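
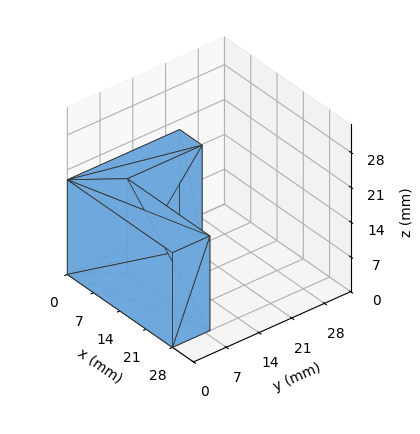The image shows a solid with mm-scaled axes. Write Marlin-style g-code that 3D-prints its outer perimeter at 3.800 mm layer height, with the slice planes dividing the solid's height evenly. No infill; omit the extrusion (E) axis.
Reading the render: the shape is an L-shaped prism: outer 28 × 24 mm, arm thicknesses ≈ 8 mm (horizontal) and 6 mm (vertical), extruded 19 mm in z (dimensions read to the nearest mm from the axis ticks). For the g-code, the solid's height is divided into equal slices at the stated Δz and each level perimeter traced with G1 moves after a G0 lift.

; perimeter-only toolpath
G21 ; units = mm
G90 ; absolute positioning
G28 ; home
; layer 1
G0 Z3.800
G0 X0.000 Y0.000
G1 X28.000 Y0.000
G1 X28.000 Y8.000
G1 X6.000 Y8.000
G1 X6.000 Y24.000
G1 X0.000 Y24.000
G1 X0.000 Y0.000
; layer 2
G0 Z7.600
G0 X0.000 Y0.000
G1 X28.000 Y0.000
G1 X28.000 Y8.000
G1 X6.000 Y8.000
G1 X6.000 Y24.000
G1 X0.000 Y24.000
G1 X0.000 Y0.000
; layer 3
G0 Z11.400
G0 X0.000 Y0.000
G1 X28.000 Y0.000
G1 X28.000 Y8.000
G1 X6.000 Y8.000
G1 X6.000 Y24.000
G1 X0.000 Y24.000
G1 X0.000 Y0.000
; layer 4
G0 Z15.200
G0 X0.000 Y0.000
G1 X28.000 Y0.000
G1 X28.000 Y8.000
G1 X6.000 Y8.000
G1 X6.000 Y24.000
G1 X0.000 Y24.000
G1 X0.000 Y0.000
; layer 5
G0 Z19.000
G0 X0.000 Y0.000
G1 X28.000 Y0.000
G1 X28.000 Y8.000
G1 X6.000 Y8.000
G1 X6.000 Y24.000
G1 X0.000 Y24.000
G1 X0.000 Y0.000
M2 ; end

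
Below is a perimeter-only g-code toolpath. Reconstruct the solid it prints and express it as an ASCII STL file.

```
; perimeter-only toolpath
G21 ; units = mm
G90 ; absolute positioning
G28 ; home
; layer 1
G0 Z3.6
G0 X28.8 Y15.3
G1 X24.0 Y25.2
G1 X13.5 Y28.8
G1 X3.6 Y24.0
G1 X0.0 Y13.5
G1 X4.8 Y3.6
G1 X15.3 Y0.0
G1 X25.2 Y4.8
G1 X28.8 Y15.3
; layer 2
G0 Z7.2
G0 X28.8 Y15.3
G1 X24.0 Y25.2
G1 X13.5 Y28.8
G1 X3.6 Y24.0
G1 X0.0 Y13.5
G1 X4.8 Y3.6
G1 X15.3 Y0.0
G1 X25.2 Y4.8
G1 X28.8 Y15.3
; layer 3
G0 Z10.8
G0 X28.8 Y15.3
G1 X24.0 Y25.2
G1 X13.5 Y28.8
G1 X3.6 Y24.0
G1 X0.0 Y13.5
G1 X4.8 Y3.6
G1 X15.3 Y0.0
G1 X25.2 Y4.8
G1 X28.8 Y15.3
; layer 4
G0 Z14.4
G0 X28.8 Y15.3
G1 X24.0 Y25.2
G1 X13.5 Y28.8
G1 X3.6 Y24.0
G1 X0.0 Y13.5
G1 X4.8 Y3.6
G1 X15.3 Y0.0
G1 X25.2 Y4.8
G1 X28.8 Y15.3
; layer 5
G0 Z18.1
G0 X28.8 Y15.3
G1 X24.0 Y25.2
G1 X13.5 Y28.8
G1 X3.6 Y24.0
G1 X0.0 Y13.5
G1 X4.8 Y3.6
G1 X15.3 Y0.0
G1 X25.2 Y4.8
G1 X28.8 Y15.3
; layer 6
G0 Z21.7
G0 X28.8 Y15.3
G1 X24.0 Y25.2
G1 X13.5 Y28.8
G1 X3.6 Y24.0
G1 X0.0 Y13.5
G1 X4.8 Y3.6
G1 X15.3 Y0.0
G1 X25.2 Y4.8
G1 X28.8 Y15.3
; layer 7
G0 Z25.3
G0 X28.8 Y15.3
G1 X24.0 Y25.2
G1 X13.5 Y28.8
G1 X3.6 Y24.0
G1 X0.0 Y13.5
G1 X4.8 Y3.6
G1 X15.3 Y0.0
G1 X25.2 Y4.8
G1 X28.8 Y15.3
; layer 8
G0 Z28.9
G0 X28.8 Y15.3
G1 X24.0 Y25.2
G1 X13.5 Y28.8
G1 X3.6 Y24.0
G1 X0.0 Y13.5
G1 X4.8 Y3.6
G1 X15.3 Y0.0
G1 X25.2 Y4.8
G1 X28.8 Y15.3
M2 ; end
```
solid part
  facet normal 0.0000 0.0000 -1.0000
    outer loop
      vertex 13.5 28.8 0.0
      vertex 24.0 25.2 0.0
      vertex 28.8 15.3 0.0
    endloop
  endfacet
  facet normal 0.0000 0.0000 -1.0000
    outer loop
      vertex 3.6 24.0 0.0
      vertex 13.5 28.8 0.0
      vertex 28.8 15.3 0.0
    endloop
  endfacet
  facet normal 0.0000 0.0000 -1.0000
    outer loop
      vertex 0.0 13.5 0.0
      vertex 3.6 24.0 0.0
      vertex 28.8 15.3 0.0
    endloop
  endfacet
  facet normal 0.0000 0.0000 -1.0000
    outer loop
      vertex 4.8 3.6 0.0
      vertex 0.0 13.5 0.0
      vertex 28.8 15.3 0.0
    endloop
  endfacet
  facet normal 0.0000 0.0000 -1.0000
    outer loop
      vertex 15.3 0.0 0.0
      vertex 4.8 3.6 0.0
      vertex 28.8 15.3 0.0
    endloop
  endfacet
  facet normal 0.0000 0.0000 -1.0000
    outer loop
      vertex 25.2 4.8 0.0
      vertex 15.3 0.0 0.0
      vertex 28.8 15.3 0.0
    endloop
  endfacet
  facet normal 0.0000 0.0000 1.0000
    outer loop
      vertex 28.8 15.3 28.9
      vertex 24.0 25.2 28.9
      vertex 13.5 28.8 28.9
    endloop
  endfacet
  facet normal 0.0000 0.0000 1.0000
    outer loop
      vertex 28.8 15.3 28.9
      vertex 13.5 28.8 28.9
      vertex 3.6 24.0 28.9
    endloop
  endfacet
  facet normal 0.0000 0.0000 1.0000
    outer loop
      vertex 28.8 15.3 28.9
      vertex 3.6 24.0 28.9
      vertex 0.0 13.5 28.9
    endloop
  endfacet
  facet normal 0.0000 0.0000 1.0000
    outer loop
      vertex 28.8 15.3 28.9
      vertex 0.0 13.5 28.9
      vertex 4.8 3.6 28.9
    endloop
  endfacet
  facet normal 0.0000 0.0000 1.0000
    outer loop
      vertex 28.8 15.3 28.9
      vertex 4.8 3.6 28.9
      vertex 15.3 0.0 28.9
    endloop
  endfacet
  facet normal 0.0000 0.0000 1.0000
    outer loop
      vertex 28.8 15.3 28.9
      vertex 15.3 0.0 28.9
      vertex 25.2 4.8 28.9
    endloop
  endfacet
  facet normal 0.8998 0.4363 0.0000
    outer loop
      vertex 28.8 15.3 0.0
      vertex 24.0 25.2 0.0
      vertex 24.0 25.2 28.9
    endloop
  endfacet
  facet normal 0.8998 0.4363 0.0000
    outer loop
      vertex 28.8 15.3 0.0
      vertex 24.0 25.2 28.9
      vertex 28.8 15.3 28.9
    endloop
  endfacet
  facet normal 0.3243 0.9459 0.0000
    outer loop
      vertex 24.0 25.2 0.0
      vertex 13.5 28.8 0.0
      vertex 13.5 28.8 28.9
    endloop
  endfacet
  facet normal 0.3243 0.9459 0.0000
    outer loop
      vertex 24.0 25.2 0.0
      vertex 13.5 28.8 28.9
      vertex 24.0 25.2 28.9
    endloop
  endfacet
  facet normal -0.4363 0.8998 0.0000
    outer loop
      vertex 13.5 28.8 0.0
      vertex 3.6 24.0 0.0
      vertex 3.6 24.0 28.9
    endloop
  endfacet
  facet normal -0.4363 0.8998 0.0000
    outer loop
      vertex 13.5 28.8 0.0
      vertex 3.6 24.0 28.9
      vertex 13.5 28.8 28.9
    endloop
  endfacet
  facet normal -0.9459 0.3243 0.0000
    outer loop
      vertex 3.6 24.0 0.0
      vertex 0.0 13.5 0.0
      vertex 0.0 13.5 28.9
    endloop
  endfacet
  facet normal -0.9459 0.3243 0.0000
    outer loop
      vertex 3.6 24.0 0.0
      vertex 0.0 13.5 28.9
      vertex 3.6 24.0 28.9
    endloop
  endfacet
  facet normal -0.8998 -0.4363 0.0000
    outer loop
      vertex 0.0 13.5 0.0
      vertex 4.8 3.6 0.0
      vertex 4.8 3.6 28.9
    endloop
  endfacet
  facet normal -0.8998 -0.4363 0.0000
    outer loop
      vertex 0.0 13.5 0.0
      vertex 4.8 3.6 28.9
      vertex 0.0 13.5 28.9
    endloop
  endfacet
  facet normal -0.3243 -0.9459 0.0000
    outer loop
      vertex 4.8 3.6 0.0
      vertex 15.3 0.0 0.0
      vertex 15.3 0.0 28.9
    endloop
  endfacet
  facet normal -0.3243 -0.9459 0.0000
    outer loop
      vertex 4.8 3.6 0.0
      vertex 15.3 0.0 28.9
      vertex 4.8 3.6 28.9
    endloop
  endfacet
  facet normal 0.4363 -0.8998 0.0000
    outer loop
      vertex 15.3 0.0 0.0
      vertex 25.2 4.8 0.0
      vertex 25.2 4.8 28.9
    endloop
  endfacet
  facet normal 0.4363 -0.8998 0.0000
    outer loop
      vertex 15.3 0.0 0.0
      vertex 25.2 4.8 28.9
      vertex 15.3 0.0 28.9
    endloop
  endfacet
  facet normal 0.9459 -0.3243 0.0000
    outer loop
      vertex 25.2 4.8 0.0
      vertex 28.8 15.3 0.0
      vertex 28.8 15.3 28.9
    endloop
  endfacet
  facet normal 0.9459 -0.3243 0.0000
    outer loop
      vertex 25.2 4.8 0.0
      vertex 28.8 15.3 28.9
      vertex 25.2 4.8 28.9
    endloop
  endfacet
endsolid part

The G0 Z moves step by Δz≈3.6 mm. Every layer's G1 loop is the same polygon, so the solid is a straight extrusion of it from z=0 to z≈28.9. Closing with flat bottom and top caps and triangulating gives 28 facets — a regular 8-sided prism (a cylinder approximated with 8 flat sides), circumscribed radius ≈ 14.4 mm, height ≈ 28.9 mm.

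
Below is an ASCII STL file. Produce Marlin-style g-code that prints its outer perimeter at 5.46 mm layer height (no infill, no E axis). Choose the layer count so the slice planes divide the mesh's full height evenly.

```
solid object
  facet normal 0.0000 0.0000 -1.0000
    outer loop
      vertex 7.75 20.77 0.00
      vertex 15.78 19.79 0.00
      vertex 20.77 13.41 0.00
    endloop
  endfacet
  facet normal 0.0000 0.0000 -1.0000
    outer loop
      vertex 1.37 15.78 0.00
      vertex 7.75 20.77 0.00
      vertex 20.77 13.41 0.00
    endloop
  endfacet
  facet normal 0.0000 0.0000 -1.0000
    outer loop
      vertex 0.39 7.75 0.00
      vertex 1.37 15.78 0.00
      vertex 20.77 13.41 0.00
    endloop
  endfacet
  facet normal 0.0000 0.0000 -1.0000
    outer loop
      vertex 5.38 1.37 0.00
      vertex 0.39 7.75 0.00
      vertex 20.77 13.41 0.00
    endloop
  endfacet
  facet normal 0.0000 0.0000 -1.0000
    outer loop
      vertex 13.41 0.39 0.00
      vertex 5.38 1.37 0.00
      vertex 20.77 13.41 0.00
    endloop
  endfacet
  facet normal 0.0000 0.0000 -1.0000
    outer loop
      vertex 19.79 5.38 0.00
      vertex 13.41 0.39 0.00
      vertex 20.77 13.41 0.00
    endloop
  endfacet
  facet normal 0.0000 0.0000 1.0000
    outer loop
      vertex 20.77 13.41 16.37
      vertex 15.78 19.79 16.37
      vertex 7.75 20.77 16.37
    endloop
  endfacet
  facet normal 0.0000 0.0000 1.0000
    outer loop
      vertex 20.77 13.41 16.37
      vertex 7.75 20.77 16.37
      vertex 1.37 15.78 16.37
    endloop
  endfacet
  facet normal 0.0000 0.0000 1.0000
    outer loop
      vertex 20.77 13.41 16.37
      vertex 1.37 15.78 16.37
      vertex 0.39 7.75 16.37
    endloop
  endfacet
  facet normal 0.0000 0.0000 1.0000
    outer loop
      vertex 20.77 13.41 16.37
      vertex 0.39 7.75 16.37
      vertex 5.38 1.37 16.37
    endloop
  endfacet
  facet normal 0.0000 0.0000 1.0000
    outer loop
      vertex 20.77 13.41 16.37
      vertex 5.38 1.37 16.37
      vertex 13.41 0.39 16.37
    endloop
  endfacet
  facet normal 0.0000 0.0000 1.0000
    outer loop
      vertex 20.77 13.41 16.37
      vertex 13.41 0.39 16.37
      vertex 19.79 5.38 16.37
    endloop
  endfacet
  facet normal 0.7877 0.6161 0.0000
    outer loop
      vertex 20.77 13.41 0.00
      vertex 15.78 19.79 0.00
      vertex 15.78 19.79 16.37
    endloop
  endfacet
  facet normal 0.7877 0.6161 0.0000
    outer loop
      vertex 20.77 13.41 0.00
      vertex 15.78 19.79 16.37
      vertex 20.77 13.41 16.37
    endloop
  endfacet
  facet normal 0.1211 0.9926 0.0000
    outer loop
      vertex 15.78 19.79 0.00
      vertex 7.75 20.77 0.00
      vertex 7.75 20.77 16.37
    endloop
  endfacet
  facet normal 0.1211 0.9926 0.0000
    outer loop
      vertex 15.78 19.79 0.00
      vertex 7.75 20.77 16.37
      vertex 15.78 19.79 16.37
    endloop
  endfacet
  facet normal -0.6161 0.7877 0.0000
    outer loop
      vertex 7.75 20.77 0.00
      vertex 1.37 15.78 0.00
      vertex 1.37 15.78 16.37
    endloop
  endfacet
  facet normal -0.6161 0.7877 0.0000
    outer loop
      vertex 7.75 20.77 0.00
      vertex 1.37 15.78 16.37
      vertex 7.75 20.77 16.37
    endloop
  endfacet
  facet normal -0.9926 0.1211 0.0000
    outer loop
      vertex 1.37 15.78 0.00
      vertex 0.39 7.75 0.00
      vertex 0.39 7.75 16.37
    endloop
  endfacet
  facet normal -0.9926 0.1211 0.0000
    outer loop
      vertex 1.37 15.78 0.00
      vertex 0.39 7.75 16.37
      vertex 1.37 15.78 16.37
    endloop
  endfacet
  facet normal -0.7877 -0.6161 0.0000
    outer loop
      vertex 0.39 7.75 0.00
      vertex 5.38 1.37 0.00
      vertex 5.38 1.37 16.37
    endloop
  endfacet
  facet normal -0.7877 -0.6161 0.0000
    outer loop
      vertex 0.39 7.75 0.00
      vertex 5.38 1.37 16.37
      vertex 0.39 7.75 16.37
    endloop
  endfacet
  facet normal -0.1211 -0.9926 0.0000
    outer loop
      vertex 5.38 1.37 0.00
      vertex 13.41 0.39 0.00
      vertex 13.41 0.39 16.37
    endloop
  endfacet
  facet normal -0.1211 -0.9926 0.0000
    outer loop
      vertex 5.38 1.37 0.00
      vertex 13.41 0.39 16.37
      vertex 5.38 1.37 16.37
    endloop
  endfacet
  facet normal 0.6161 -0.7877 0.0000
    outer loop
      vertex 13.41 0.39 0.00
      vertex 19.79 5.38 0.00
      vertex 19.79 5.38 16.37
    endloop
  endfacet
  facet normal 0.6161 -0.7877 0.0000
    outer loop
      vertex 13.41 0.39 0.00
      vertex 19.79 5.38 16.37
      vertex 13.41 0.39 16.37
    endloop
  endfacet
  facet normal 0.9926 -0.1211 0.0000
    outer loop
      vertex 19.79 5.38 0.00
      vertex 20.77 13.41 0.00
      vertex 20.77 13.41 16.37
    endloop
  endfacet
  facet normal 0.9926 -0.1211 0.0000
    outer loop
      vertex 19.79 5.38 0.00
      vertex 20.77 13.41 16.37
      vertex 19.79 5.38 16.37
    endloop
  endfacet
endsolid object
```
; perimeter-only toolpath
G21 ; units = mm
G90 ; absolute positioning
G28 ; home
; layer 1
G0 Z5.46
G0 X20.77 Y13.41
G1 X15.78 Y19.79
G1 X7.75 Y20.77
G1 X1.37 Y15.78
G1 X0.39 Y7.75
G1 X5.38 Y1.37
G1 X13.41 Y0.39
G1 X19.79 Y5.38
G1 X20.77 Y13.41
; layer 2
G0 Z10.91
G0 X20.77 Y13.41
G1 X15.78 Y19.79
G1 X7.75 Y20.77
G1 X1.37 Y15.78
G1 X0.39 Y7.75
G1 X5.38 Y1.37
G1 X13.41 Y0.39
G1 X19.79 Y5.38
G1 X20.77 Y13.41
; layer 3
G0 Z16.37
G0 X20.77 Y13.41
G1 X15.78 Y19.79
G1 X7.75 Y20.77
G1 X1.37 Y15.78
G1 X0.39 Y7.75
G1 X5.38 Y1.37
G1 X13.41 Y0.39
G1 X19.79 Y5.38
G1 X20.77 Y13.41
M2 ; end

The solid is a regular 8-sided prism (a cylinder approximated with 8 flat sides), circumscribed radius ≈ 10.6 mm, height ≈ 16.4 mm. Slicing at Δz = 5.46 mm — 3 equal slices spanning the solid's height, so layer i sits at z = i·h/3 — gives 3 non-empty perimeters. Each is a 8-segment closed polygon; G0 lifts to the layer z and rapids to the start vertex, then G1 traces the edges.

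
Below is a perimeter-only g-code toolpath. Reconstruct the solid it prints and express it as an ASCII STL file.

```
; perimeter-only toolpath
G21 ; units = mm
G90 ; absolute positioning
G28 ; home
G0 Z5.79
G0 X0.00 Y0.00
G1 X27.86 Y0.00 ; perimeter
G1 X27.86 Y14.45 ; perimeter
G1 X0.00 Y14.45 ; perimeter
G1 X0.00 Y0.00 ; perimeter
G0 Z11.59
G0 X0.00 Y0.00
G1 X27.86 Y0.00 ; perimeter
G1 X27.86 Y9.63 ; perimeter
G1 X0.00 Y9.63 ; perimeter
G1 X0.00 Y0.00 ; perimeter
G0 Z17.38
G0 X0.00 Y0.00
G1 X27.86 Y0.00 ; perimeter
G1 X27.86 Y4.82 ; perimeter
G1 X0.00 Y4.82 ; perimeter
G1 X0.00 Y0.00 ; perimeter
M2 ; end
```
solid part
  facet normal 0.0000 0.0000 -1.0000
    outer loop
      vertex 27.86 19.27 0.00
      vertex 27.86 0.00 0.00
      vertex 0.00 0.00 0.00
    endloop
  endfacet
  facet normal 0.0000 0.0000 -1.0000
    outer loop
      vertex 0.00 19.27 0.00
      vertex 27.86 19.27 0.00
      vertex 0.00 0.00 0.00
    endloop
  endfacet
  facet normal 0.0000 -1.0000 0.0000
    outer loop
      vertex 0.00 0.00 0.00
      vertex 27.86 0.00 0.00
      vertex 27.86 0.00 23.17
    endloop
  endfacet
  facet normal 0.0000 -1.0000 0.0000
    outer loop
      vertex 0.00 0.00 0.00
      vertex 27.86 0.00 23.17
      vertex 0.00 0.00 23.17
    endloop
  endfacet
  facet normal 0.0000 0.7688 0.6394
    outer loop
      vertex 0.00 0.00 23.17
      vertex 27.86 0.00 23.17
      vertex 27.86 19.27 0.00
    endloop
  endfacet
  facet normal 0.0000 0.7688 0.6394
    outer loop
      vertex 0.00 0.00 23.17
      vertex 27.86 19.27 0.00
      vertex 0.00 19.27 0.00
    endloop
  endfacet
  facet normal -1.0000 0.0000 0.0000
    outer loop
      vertex 0.00 0.00 23.17
      vertex 0.00 19.27 0.00
      vertex 0.00 0.00 0.00
    endloop
  endfacet
  facet normal 1.0000 0.0000 0.0000
    outer loop
      vertex 27.86 0.00 0.00
      vertex 27.86 19.27 0.00
      vertex 27.86 0.00 23.17
    endloop
  endfacet
endsolid part

The G0 Z moves step by Δz≈5.79 mm. The G1 loops shrink linearly with z, so the solid tapers from its base footprint up to z≈23.2. Closing with a flat bottom cap and the tapered top and triangulating gives 8 facets — a wedge (ramp): 27.9 × 19.3 mm base, rising to 23.2 mm along the y=0 edge and sloping linearly to z=0 at y=19.3.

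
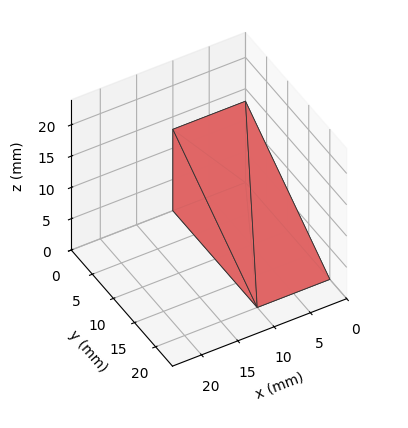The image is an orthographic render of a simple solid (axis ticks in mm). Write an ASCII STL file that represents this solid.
Reading the render: the shape is a wedge (ramp): 10 × 20 mm base, rising to 13 mm along the y=0 edge and sloping linearly to z=0 at y=20 (dimensions read to the nearest mm from the axis ticks). For the STL, each face is triangulated and given an outward normal.

solid part
  facet normal 0.0000 0.0000 -1.0000
    outer loop
      vertex 10.00 20.00 0.00
      vertex 10.00 0.00 0.00
      vertex 0.00 0.00 0.00
    endloop
  endfacet
  facet normal 0.0000 0.0000 -1.0000
    outer loop
      vertex 0.00 20.00 0.00
      vertex 10.00 20.00 0.00
      vertex 0.00 0.00 0.00
    endloop
  endfacet
  facet normal 0.0000 -1.0000 0.0000
    outer loop
      vertex 0.00 0.00 0.00
      vertex 10.00 0.00 0.00
      vertex 10.00 0.00 13.00
    endloop
  endfacet
  facet normal 0.0000 -1.0000 0.0000
    outer loop
      vertex 0.00 0.00 0.00
      vertex 10.00 0.00 13.00
      vertex 0.00 0.00 13.00
    endloop
  endfacet
  facet normal 0.0000 0.5450 0.8384
    outer loop
      vertex 0.00 0.00 13.00
      vertex 10.00 0.00 13.00
      vertex 10.00 20.00 0.00
    endloop
  endfacet
  facet normal 0.0000 0.5450 0.8384
    outer loop
      vertex 0.00 0.00 13.00
      vertex 10.00 20.00 0.00
      vertex 0.00 20.00 0.00
    endloop
  endfacet
  facet normal -1.0000 0.0000 0.0000
    outer loop
      vertex 0.00 0.00 13.00
      vertex 0.00 20.00 0.00
      vertex 0.00 0.00 0.00
    endloop
  endfacet
  facet normal 1.0000 0.0000 0.0000
    outer loop
      vertex 10.00 0.00 0.00
      vertex 10.00 20.00 0.00
      vertex 10.00 0.00 13.00
    endloop
  endfacet
endsolid part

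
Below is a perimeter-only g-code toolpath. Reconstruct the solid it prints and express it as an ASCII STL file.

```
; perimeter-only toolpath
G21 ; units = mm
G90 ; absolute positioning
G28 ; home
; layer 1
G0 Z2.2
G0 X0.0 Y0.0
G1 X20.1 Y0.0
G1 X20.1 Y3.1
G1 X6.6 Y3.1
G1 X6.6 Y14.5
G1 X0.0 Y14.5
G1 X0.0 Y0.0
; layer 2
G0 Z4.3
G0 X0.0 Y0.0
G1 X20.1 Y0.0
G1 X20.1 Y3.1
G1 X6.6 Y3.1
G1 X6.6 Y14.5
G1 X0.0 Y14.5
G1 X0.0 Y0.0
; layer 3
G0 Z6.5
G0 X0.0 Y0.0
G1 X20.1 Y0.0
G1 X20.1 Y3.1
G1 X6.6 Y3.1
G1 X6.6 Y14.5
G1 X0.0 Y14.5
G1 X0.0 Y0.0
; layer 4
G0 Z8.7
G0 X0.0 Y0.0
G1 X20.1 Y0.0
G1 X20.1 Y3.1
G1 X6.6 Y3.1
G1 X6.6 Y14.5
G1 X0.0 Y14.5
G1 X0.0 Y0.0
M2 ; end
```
solid part
  facet normal 0.0000 0.0000 -1.0000
    outer loop
      vertex 20.1 3.1 0.0
      vertex 20.1 0.0 0.0
      vertex 0.0 0.0 0.0
    endloop
  endfacet
  facet normal 0.0000 0.0000 -1.0000
    outer loop
      vertex 6.6 3.1 0.0
      vertex 20.1 3.1 0.0
      vertex 0.0 0.0 0.0
    endloop
  endfacet
  facet normal 0.0000 0.0000 -1.0000
    outer loop
      vertex 6.6 14.5 0.0
      vertex 6.6 3.1 0.0
      vertex 0.0 0.0 0.0
    endloop
  endfacet
  facet normal 0.0000 0.0000 -1.0000
    outer loop
      vertex 0.0 14.5 0.0
      vertex 6.6 14.5 0.0
      vertex 0.0 0.0 0.0
    endloop
  endfacet
  facet normal 0.0000 0.0000 1.0000
    outer loop
      vertex 0.0 0.0 8.7
      vertex 20.1 0.0 8.7
      vertex 20.1 3.1 8.7
    endloop
  endfacet
  facet normal 0.0000 0.0000 1.0000
    outer loop
      vertex 0.0 0.0 8.7
      vertex 20.1 3.1 8.7
      vertex 6.6 3.1 8.7
    endloop
  endfacet
  facet normal 0.0000 0.0000 1.0000
    outer loop
      vertex 0.0 0.0 8.7
      vertex 6.6 3.1 8.7
      vertex 6.6 14.5 8.7
    endloop
  endfacet
  facet normal 0.0000 0.0000 1.0000
    outer loop
      vertex 0.0 0.0 8.7
      vertex 6.6 14.5 8.7
      vertex 0.0 14.5 8.7
    endloop
  endfacet
  facet normal 0.0000 -1.0000 0.0000
    outer loop
      vertex 0.0 0.0 0.0
      vertex 20.1 0.0 0.0
      vertex 20.1 0.0 8.7
    endloop
  endfacet
  facet normal 0.0000 -1.0000 0.0000
    outer loop
      vertex 0.0 0.0 0.0
      vertex 20.1 0.0 8.7
      vertex 0.0 0.0 8.7
    endloop
  endfacet
  facet normal 1.0000 0.0000 0.0000
    outer loop
      vertex 20.1 0.0 0.0
      vertex 20.1 3.1 0.0
      vertex 20.1 3.1 8.7
    endloop
  endfacet
  facet normal 1.0000 0.0000 0.0000
    outer loop
      vertex 20.1 0.0 0.0
      vertex 20.1 3.1 8.7
      vertex 20.1 0.0 8.7
    endloop
  endfacet
  facet normal 0.0000 1.0000 0.0000
    outer loop
      vertex 20.1 3.1 0.0
      vertex 6.6 3.1 0.0
      vertex 6.6 3.1 8.7
    endloop
  endfacet
  facet normal 0.0000 1.0000 0.0000
    outer loop
      vertex 20.1 3.1 0.0
      vertex 6.6 3.1 8.7
      vertex 20.1 3.1 8.7
    endloop
  endfacet
  facet normal 1.0000 0.0000 0.0000
    outer loop
      vertex 6.6 3.1 0.0
      vertex 6.6 14.5 0.0
      vertex 6.6 14.5 8.7
    endloop
  endfacet
  facet normal 1.0000 0.0000 0.0000
    outer loop
      vertex 6.6 3.1 0.0
      vertex 6.6 14.5 8.7
      vertex 6.6 3.1 8.7
    endloop
  endfacet
  facet normal 0.0000 1.0000 0.0000
    outer loop
      vertex 6.6 14.5 0.0
      vertex 0.0 14.5 0.0
      vertex 0.0 14.5 8.7
    endloop
  endfacet
  facet normal 0.0000 1.0000 0.0000
    outer loop
      vertex 6.6 14.5 0.0
      vertex 0.0 14.5 8.7
      vertex 6.6 14.5 8.7
    endloop
  endfacet
  facet normal -1.0000 0.0000 0.0000
    outer loop
      vertex 0.0 14.5 0.0
      vertex 0.0 0.0 0.0
      vertex 0.0 0.0 8.7
    endloop
  endfacet
  facet normal -1.0000 0.0000 0.0000
    outer loop
      vertex 0.0 14.5 0.0
      vertex 0.0 0.0 8.7
      vertex 0.0 14.5 8.7
    endloop
  endfacet
endsolid part

The G0 Z moves step by Δz≈2.2 mm. Every layer's G1 loop is the same polygon, so the solid is a straight extrusion of it from z=0 to z≈8.7. Closing with flat bottom and top caps and triangulating gives 20 facets — an L-shaped prism: outer 20.1 × 14.5 mm, arm thicknesses ≈ 3.1 mm (horizontal) and 6.6 mm (vertical), extruded 8.7 mm in z.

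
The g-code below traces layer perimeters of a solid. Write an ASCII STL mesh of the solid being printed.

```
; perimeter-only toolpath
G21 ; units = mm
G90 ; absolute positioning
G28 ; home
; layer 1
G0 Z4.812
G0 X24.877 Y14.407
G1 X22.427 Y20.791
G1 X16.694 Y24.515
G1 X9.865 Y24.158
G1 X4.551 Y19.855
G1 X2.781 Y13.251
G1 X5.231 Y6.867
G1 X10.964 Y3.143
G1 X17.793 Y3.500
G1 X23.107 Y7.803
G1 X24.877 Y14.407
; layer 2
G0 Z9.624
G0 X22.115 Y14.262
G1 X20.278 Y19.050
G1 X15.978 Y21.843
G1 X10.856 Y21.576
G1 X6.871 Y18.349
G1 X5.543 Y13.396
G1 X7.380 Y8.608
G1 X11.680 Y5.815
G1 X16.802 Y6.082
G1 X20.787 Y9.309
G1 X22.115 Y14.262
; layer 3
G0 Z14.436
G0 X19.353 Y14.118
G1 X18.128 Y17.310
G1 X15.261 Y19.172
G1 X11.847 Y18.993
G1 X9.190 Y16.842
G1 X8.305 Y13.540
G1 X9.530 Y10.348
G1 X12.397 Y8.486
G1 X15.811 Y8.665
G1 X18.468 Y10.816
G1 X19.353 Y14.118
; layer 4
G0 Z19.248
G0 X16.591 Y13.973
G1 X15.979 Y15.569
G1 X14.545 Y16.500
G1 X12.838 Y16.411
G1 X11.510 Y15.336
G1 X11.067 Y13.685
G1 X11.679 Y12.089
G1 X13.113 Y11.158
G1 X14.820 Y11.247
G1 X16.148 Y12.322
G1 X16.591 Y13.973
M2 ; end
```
solid part
  facet normal 0.0000 0.0000 -1.0000
    outer loop
      vertex 17.410 27.186 0.000
      vertex 24.577 22.531 0.000
      vertex 27.639 14.551 0.000
    endloop
  endfacet
  facet normal 0.0000 0.0000 -1.0000
    outer loop
      vertex 8.874 26.740 0.000
      vertex 17.410 27.186 0.000
      vertex 27.639 14.551 0.000
    endloop
  endfacet
  facet normal 0.0000 0.0000 -1.0000
    outer loop
      vertex 2.232 21.362 0.000
      vertex 8.874 26.740 0.000
      vertex 27.639 14.551 0.000
    endloop
  endfacet
  facet normal 0.0000 0.0000 -1.0000
    outer loop
      vertex 0.019 13.107 0.000
      vertex 2.232 21.362 0.000
      vertex 27.639 14.551 0.000
    endloop
  endfacet
  facet normal 0.0000 0.0000 -1.0000
    outer loop
      vertex 3.081 5.127 0.000
      vertex 0.019 13.107 0.000
      vertex 27.639 14.551 0.000
    endloop
  endfacet
  facet normal 0.0000 0.0000 -1.0000
    outer loop
      vertex 10.248 0.472 0.000
      vertex 3.081 5.127 0.000
      vertex 27.639 14.551 0.000
    endloop
  endfacet
  facet normal 0.0000 0.0000 -1.0000
    outer loop
      vertex 18.784 0.918 0.000
      vertex 10.248 0.472 0.000
      vertex 27.639 14.551 0.000
    endloop
  endfacet
  facet normal 0.0000 0.0000 -1.0000
    outer loop
      vertex 25.426 6.296 0.000
      vertex 18.784 0.918 0.000
      vertex 27.639 14.551 0.000
    endloop
  endfacet
  facet normal 0.8192 0.3143 0.4797
    outer loop
      vertex 27.639 14.551 0.000
      vertex 24.577 22.531 0.000
      vertex 13.829 13.829 24.060
    endloop
  endfacet
  facet normal 0.4779 0.7359 0.4797
    outer loop
      vertex 24.577 22.531 0.000
      vertex 17.410 27.186 0.000
      vertex 13.829 13.829 24.060
    endloop
  endfacet
  facet normal -0.0458 0.8763 0.4796
    outer loop
      vertex 17.410 27.186 0.000
      vertex 8.874 26.740 0.000
      vertex 13.829 13.829 24.060
    endloop
  endfacet
  facet normal -0.5522 0.6819 0.4797
    outer loop
      vertex 8.874 26.740 0.000
      vertex 2.232 21.362 0.000
      vertex 13.829 13.829 24.060
    endloop
  endfacet
  facet normal -0.8475 0.2272 0.4797
    outer loop
      vertex 2.232 21.362 0.000
      vertex 0.019 13.107 0.000
      vertex 13.829 13.829 24.060
    endloop
  endfacet
  facet normal -0.8192 -0.3143 0.4797
    outer loop
      vertex 0.019 13.107 0.000
      vertex 3.081 5.127 0.000
      vertex 13.829 13.829 24.060
    endloop
  endfacet
  facet normal -0.4779 -0.7359 0.4797
    outer loop
      vertex 3.081 5.127 0.000
      vertex 10.248 0.472 0.000
      vertex 13.829 13.829 24.060
    endloop
  endfacet
  facet normal 0.0458 -0.8763 0.4796
    outer loop
      vertex 10.248 0.472 0.000
      vertex 18.784 0.918 0.000
      vertex 13.829 13.829 24.060
    endloop
  endfacet
  facet normal 0.5522 -0.6819 0.4797
    outer loop
      vertex 18.784 0.918 0.000
      vertex 25.426 6.296 0.000
      vertex 13.829 13.829 24.060
    endloop
  endfacet
  facet normal 0.8475 -0.2272 0.4797
    outer loop
      vertex 25.426 6.296 0.000
      vertex 27.639 14.551 0.000
      vertex 13.829 13.829 24.060
    endloop
  endfacet
endsolid part

The G0 Z moves step by Δz≈4.812 mm. The G1 loops shrink linearly with z, so the solid tapers from its base footprint up to z≈24.1. Closing with a flat bottom cap and the tapered top and triangulating gives 18 facets — a regular 10-sided pyramid, base circumscribed radius ≈ 13.8 mm, apex at z ≈ 24.1 mm.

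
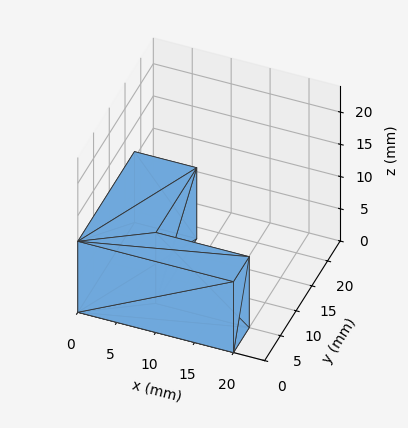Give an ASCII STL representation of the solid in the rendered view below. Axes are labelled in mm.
Reading the render: the shape is an L-shaped prism: outer 20 × 18 mm, arm thicknesses ≈ 5 mm (horizontal) and 8 mm (vertical), extruded 11 mm in z (dimensions read to the nearest mm from the axis ticks). For the STL, each face is triangulated and given an outward normal.

solid part
  facet normal 0.0000 0.0000 -1.0000
    outer loop
      vertex 20.0 5.0 0.0
      vertex 20.0 0.0 0.0
      vertex 0.0 0.0 0.0
    endloop
  endfacet
  facet normal 0.0000 0.0000 -1.0000
    outer loop
      vertex 8.0 5.0 0.0
      vertex 20.0 5.0 0.0
      vertex 0.0 0.0 0.0
    endloop
  endfacet
  facet normal 0.0000 0.0000 -1.0000
    outer loop
      vertex 8.0 18.0 0.0
      vertex 8.0 5.0 0.0
      vertex 0.0 0.0 0.0
    endloop
  endfacet
  facet normal 0.0000 0.0000 -1.0000
    outer loop
      vertex 0.0 18.0 0.0
      vertex 8.0 18.0 0.0
      vertex 0.0 0.0 0.0
    endloop
  endfacet
  facet normal 0.0000 0.0000 1.0000
    outer loop
      vertex 0.0 0.0 11.0
      vertex 20.0 0.0 11.0
      vertex 20.0 5.0 11.0
    endloop
  endfacet
  facet normal 0.0000 0.0000 1.0000
    outer loop
      vertex 0.0 0.0 11.0
      vertex 20.0 5.0 11.0
      vertex 8.0 5.0 11.0
    endloop
  endfacet
  facet normal 0.0000 0.0000 1.0000
    outer loop
      vertex 0.0 0.0 11.0
      vertex 8.0 5.0 11.0
      vertex 8.0 18.0 11.0
    endloop
  endfacet
  facet normal 0.0000 0.0000 1.0000
    outer loop
      vertex 0.0 0.0 11.0
      vertex 8.0 18.0 11.0
      vertex 0.0 18.0 11.0
    endloop
  endfacet
  facet normal 0.0000 -1.0000 0.0000
    outer loop
      vertex 0.0 0.0 0.0
      vertex 20.0 0.0 0.0
      vertex 20.0 0.0 11.0
    endloop
  endfacet
  facet normal 0.0000 -1.0000 0.0000
    outer loop
      vertex 0.0 0.0 0.0
      vertex 20.0 0.0 11.0
      vertex 0.0 0.0 11.0
    endloop
  endfacet
  facet normal 1.0000 0.0000 0.0000
    outer loop
      vertex 20.0 0.0 0.0
      vertex 20.0 5.0 0.0
      vertex 20.0 5.0 11.0
    endloop
  endfacet
  facet normal 1.0000 0.0000 0.0000
    outer loop
      vertex 20.0 0.0 0.0
      vertex 20.0 5.0 11.0
      vertex 20.0 0.0 11.0
    endloop
  endfacet
  facet normal 0.0000 1.0000 0.0000
    outer loop
      vertex 20.0 5.0 0.0
      vertex 8.0 5.0 0.0
      vertex 8.0 5.0 11.0
    endloop
  endfacet
  facet normal 0.0000 1.0000 0.0000
    outer loop
      vertex 20.0 5.0 0.0
      vertex 8.0 5.0 11.0
      vertex 20.0 5.0 11.0
    endloop
  endfacet
  facet normal 1.0000 0.0000 0.0000
    outer loop
      vertex 8.0 5.0 0.0
      vertex 8.0 18.0 0.0
      vertex 8.0 18.0 11.0
    endloop
  endfacet
  facet normal 1.0000 0.0000 0.0000
    outer loop
      vertex 8.0 5.0 0.0
      vertex 8.0 18.0 11.0
      vertex 8.0 5.0 11.0
    endloop
  endfacet
  facet normal 0.0000 1.0000 0.0000
    outer loop
      vertex 8.0 18.0 0.0
      vertex 0.0 18.0 0.0
      vertex 0.0 18.0 11.0
    endloop
  endfacet
  facet normal 0.0000 1.0000 0.0000
    outer loop
      vertex 8.0 18.0 0.0
      vertex 0.0 18.0 11.0
      vertex 8.0 18.0 11.0
    endloop
  endfacet
  facet normal -1.0000 0.0000 0.0000
    outer loop
      vertex 0.0 18.0 0.0
      vertex 0.0 0.0 0.0
      vertex 0.0 0.0 11.0
    endloop
  endfacet
  facet normal -1.0000 0.0000 0.0000
    outer loop
      vertex 0.0 18.0 0.0
      vertex 0.0 0.0 11.0
      vertex 0.0 18.0 11.0
    endloop
  endfacet
endsolid part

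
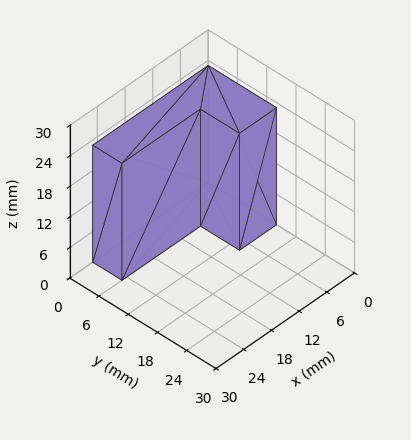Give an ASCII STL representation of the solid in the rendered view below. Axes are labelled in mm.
Reading the render: the shape is an L-shaped prism: outer 25 × 14 mm, arm thicknesses ≈ 6 mm (horizontal) and 8 mm (vertical), extruded 23 mm in z (dimensions read to the nearest mm from the axis ticks). For the STL, each face is triangulated and given an outward normal.

solid part
  facet normal 0.0000 0.0000 -1.0000
    outer loop
      vertex 25.0 6.0 0.0
      vertex 25.0 0.0 0.0
      vertex 0.0 0.0 0.0
    endloop
  endfacet
  facet normal 0.0000 0.0000 -1.0000
    outer loop
      vertex 8.0 6.0 0.0
      vertex 25.0 6.0 0.0
      vertex 0.0 0.0 0.0
    endloop
  endfacet
  facet normal 0.0000 0.0000 -1.0000
    outer loop
      vertex 8.0 14.0 0.0
      vertex 8.0 6.0 0.0
      vertex 0.0 0.0 0.0
    endloop
  endfacet
  facet normal 0.0000 0.0000 -1.0000
    outer loop
      vertex 0.0 14.0 0.0
      vertex 8.0 14.0 0.0
      vertex 0.0 0.0 0.0
    endloop
  endfacet
  facet normal 0.0000 0.0000 1.0000
    outer loop
      vertex 0.0 0.0 23.0
      vertex 25.0 0.0 23.0
      vertex 25.0 6.0 23.0
    endloop
  endfacet
  facet normal 0.0000 0.0000 1.0000
    outer loop
      vertex 0.0 0.0 23.0
      vertex 25.0 6.0 23.0
      vertex 8.0 6.0 23.0
    endloop
  endfacet
  facet normal 0.0000 0.0000 1.0000
    outer loop
      vertex 0.0 0.0 23.0
      vertex 8.0 6.0 23.0
      vertex 8.0 14.0 23.0
    endloop
  endfacet
  facet normal 0.0000 0.0000 1.0000
    outer loop
      vertex 0.0 0.0 23.0
      vertex 8.0 14.0 23.0
      vertex 0.0 14.0 23.0
    endloop
  endfacet
  facet normal 0.0000 -1.0000 0.0000
    outer loop
      vertex 0.0 0.0 0.0
      vertex 25.0 0.0 0.0
      vertex 25.0 0.0 23.0
    endloop
  endfacet
  facet normal 0.0000 -1.0000 0.0000
    outer loop
      vertex 0.0 0.0 0.0
      vertex 25.0 0.0 23.0
      vertex 0.0 0.0 23.0
    endloop
  endfacet
  facet normal 1.0000 0.0000 0.0000
    outer loop
      vertex 25.0 0.0 0.0
      vertex 25.0 6.0 0.0
      vertex 25.0 6.0 23.0
    endloop
  endfacet
  facet normal 1.0000 0.0000 0.0000
    outer loop
      vertex 25.0 0.0 0.0
      vertex 25.0 6.0 23.0
      vertex 25.0 0.0 23.0
    endloop
  endfacet
  facet normal 0.0000 1.0000 0.0000
    outer loop
      vertex 25.0 6.0 0.0
      vertex 8.0 6.0 0.0
      vertex 8.0 6.0 23.0
    endloop
  endfacet
  facet normal 0.0000 1.0000 0.0000
    outer loop
      vertex 25.0 6.0 0.0
      vertex 8.0 6.0 23.0
      vertex 25.0 6.0 23.0
    endloop
  endfacet
  facet normal 1.0000 0.0000 0.0000
    outer loop
      vertex 8.0 6.0 0.0
      vertex 8.0 14.0 0.0
      vertex 8.0 14.0 23.0
    endloop
  endfacet
  facet normal 1.0000 0.0000 0.0000
    outer loop
      vertex 8.0 6.0 0.0
      vertex 8.0 14.0 23.0
      vertex 8.0 6.0 23.0
    endloop
  endfacet
  facet normal 0.0000 1.0000 0.0000
    outer loop
      vertex 8.0 14.0 0.0
      vertex 0.0 14.0 0.0
      vertex 0.0 14.0 23.0
    endloop
  endfacet
  facet normal 0.0000 1.0000 0.0000
    outer loop
      vertex 8.0 14.0 0.0
      vertex 0.0 14.0 23.0
      vertex 8.0 14.0 23.0
    endloop
  endfacet
  facet normal -1.0000 0.0000 0.0000
    outer loop
      vertex 0.0 14.0 0.0
      vertex 0.0 0.0 0.0
      vertex 0.0 0.0 23.0
    endloop
  endfacet
  facet normal -1.0000 0.0000 0.0000
    outer loop
      vertex 0.0 14.0 0.0
      vertex 0.0 0.0 23.0
      vertex 0.0 14.0 23.0
    endloop
  endfacet
endsolid part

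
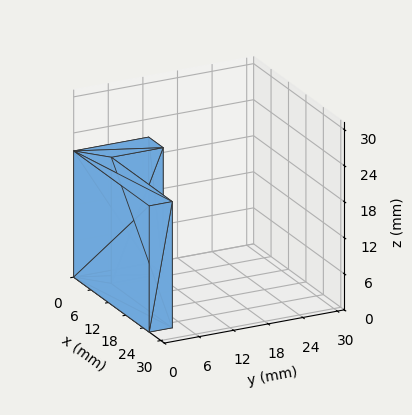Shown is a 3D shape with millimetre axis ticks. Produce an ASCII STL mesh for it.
Reading the render: the shape is an L-shaped prism: outer 26 × 13 mm, arm thicknesses ≈ 4 mm (horizontal) and 5 mm (vertical), extruded 21 mm in z (dimensions read to the nearest mm from the axis ticks). For the STL, each face is triangulated and given an outward normal.

solid part
  facet normal 0.0000 0.0000 -1.0000
    outer loop
      vertex 26.000 4.000 0.000
      vertex 26.000 0.000 0.000
      vertex 0.000 0.000 0.000
    endloop
  endfacet
  facet normal 0.0000 0.0000 -1.0000
    outer loop
      vertex 5.000 4.000 0.000
      vertex 26.000 4.000 0.000
      vertex 0.000 0.000 0.000
    endloop
  endfacet
  facet normal 0.0000 0.0000 -1.0000
    outer loop
      vertex 5.000 13.000 0.000
      vertex 5.000 4.000 0.000
      vertex 0.000 0.000 0.000
    endloop
  endfacet
  facet normal 0.0000 0.0000 -1.0000
    outer loop
      vertex 0.000 13.000 0.000
      vertex 5.000 13.000 0.000
      vertex 0.000 0.000 0.000
    endloop
  endfacet
  facet normal 0.0000 0.0000 1.0000
    outer loop
      vertex 0.000 0.000 21.000
      vertex 26.000 0.000 21.000
      vertex 26.000 4.000 21.000
    endloop
  endfacet
  facet normal 0.0000 0.0000 1.0000
    outer loop
      vertex 0.000 0.000 21.000
      vertex 26.000 4.000 21.000
      vertex 5.000 4.000 21.000
    endloop
  endfacet
  facet normal 0.0000 0.0000 1.0000
    outer loop
      vertex 0.000 0.000 21.000
      vertex 5.000 4.000 21.000
      vertex 5.000 13.000 21.000
    endloop
  endfacet
  facet normal 0.0000 0.0000 1.0000
    outer loop
      vertex 0.000 0.000 21.000
      vertex 5.000 13.000 21.000
      vertex 0.000 13.000 21.000
    endloop
  endfacet
  facet normal 0.0000 -1.0000 0.0000
    outer loop
      vertex 0.000 0.000 0.000
      vertex 26.000 0.000 0.000
      vertex 26.000 0.000 21.000
    endloop
  endfacet
  facet normal 0.0000 -1.0000 0.0000
    outer loop
      vertex 0.000 0.000 0.000
      vertex 26.000 0.000 21.000
      vertex 0.000 0.000 21.000
    endloop
  endfacet
  facet normal 1.0000 0.0000 0.0000
    outer loop
      vertex 26.000 0.000 0.000
      vertex 26.000 4.000 0.000
      vertex 26.000 4.000 21.000
    endloop
  endfacet
  facet normal 1.0000 0.0000 0.0000
    outer loop
      vertex 26.000 0.000 0.000
      vertex 26.000 4.000 21.000
      vertex 26.000 0.000 21.000
    endloop
  endfacet
  facet normal 0.0000 1.0000 0.0000
    outer loop
      vertex 26.000 4.000 0.000
      vertex 5.000 4.000 0.000
      vertex 5.000 4.000 21.000
    endloop
  endfacet
  facet normal 0.0000 1.0000 0.0000
    outer loop
      vertex 26.000 4.000 0.000
      vertex 5.000 4.000 21.000
      vertex 26.000 4.000 21.000
    endloop
  endfacet
  facet normal 1.0000 0.0000 0.0000
    outer loop
      vertex 5.000 4.000 0.000
      vertex 5.000 13.000 0.000
      vertex 5.000 13.000 21.000
    endloop
  endfacet
  facet normal 1.0000 0.0000 0.0000
    outer loop
      vertex 5.000 4.000 0.000
      vertex 5.000 13.000 21.000
      vertex 5.000 4.000 21.000
    endloop
  endfacet
  facet normal 0.0000 1.0000 0.0000
    outer loop
      vertex 5.000 13.000 0.000
      vertex 0.000 13.000 0.000
      vertex 0.000 13.000 21.000
    endloop
  endfacet
  facet normal 0.0000 1.0000 0.0000
    outer loop
      vertex 5.000 13.000 0.000
      vertex 0.000 13.000 21.000
      vertex 5.000 13.000 21.000
    endloop
  endfacet
  facet normal -1.0000 0.0000 0.0000
    outer loop
      vertex 0.000 13.000 0.000
      vertex 0.000 0.000 0.000
      vertex 0.000 0.000 21.000
    endloop
  endfacet
  facet normal -1.0000 0.0000 0.0000
    outer loop
      vertex 0.000 13.000 0.000
      vertex 0.000 0.000 21.000
      vertex 0.000 13.000 21.000
    endloop
  endfacet
endsolid part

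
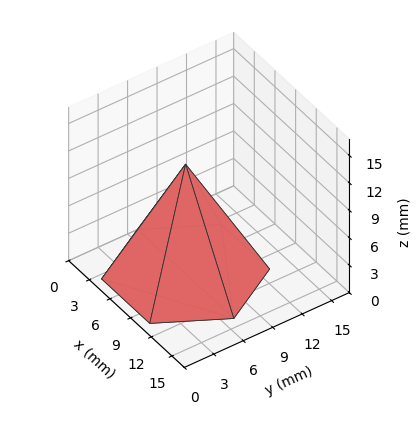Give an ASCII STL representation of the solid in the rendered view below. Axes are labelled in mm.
Reading the render: the shape is a regular 6-sided pyramid, base circumscribed radius ≈ 7 mm, apex at z ≈ 12 mm (dimensions read to the nearest mm from the axis ticks). For the STL, each face is triangulated and given an outward normal.

solid part
  facet normal 0.0000 0.0000 -1.0000
    outer loop
      vertex 3.5 13.1 0.0
      vertex 10.5 13.1 0.0
      vertex 14.0 7.0 0.0
    endloop
  endfacet
  facet normal 0.0000 0.0000 -1.0000
    outer loop
      vertex 0.0 7.0 0.0
      vertex 3.5 13.1 0.0
      vertex 14.0 7.0 0.0
    endloop
  endfacet
  facet normal 0.0000 0.0000 -1.0000
    outer loop
      vertex 3.5 0.9 0.0
      vertex 0.0 7.0 0.0
      vertex 14.0 7.0 0.0
    endloop
  endfacet
  facet normal 0.0000 0.0000 -1.0000
    outer loop
      vertex 10.5 0.9 0.0
      vertex 3.5 0.9 0.0
      vertex 14.0 7.0 0.0
    endloop
  endfacet
  facet normal 0.7739 0.4441 0.4515
    outer loop
      vertex 14.0 7.0 0.0
      vertex 10.5 13.1 0.0
      vertex 7.0 7.0 12.0
    endloop
  endfacet
  facet normal 0.0000 0.8914 0.4531
    outer loop
      vertex 10.5 13.1 0.0
      vertex 3.5 13.1 0.0
      vertex 7.0 7.0 12.0
    endloop
  endfacet
  facet normal -0.7739 0.4441 0.4515
    outer loop
      vertex 3.5 13.1 0.0
      vertex 0.0 7.0 0.0
      vertex 7.0 7.0 12.0
    endloop
  endfacet
  facet normal -0.7739 -0.4441 0.4515
    outer loop
      vertex 0.0 7.0 0.0
      vertex 3.5 0.9 0.0
      vertex 7.0 7.0 12.0
    endloop
  endfacet
  facet normal 0.0000 -0.8914 0.4531
    outer loop
      vertex 3.5 0.9 0.0
      vertex 10.5 0.9 0.0
      vertex 7.0 7.0 12.0
    endloop
  endfacet
  facet normal 0.7739 -0.4441 0.4515
    outer loop
      vertex 10.5 0.9 0.0
      vertex 14.0 7.0 0.0
      vertex 7.0 7.0 12.0
    endloop
  endfacet
endsolid part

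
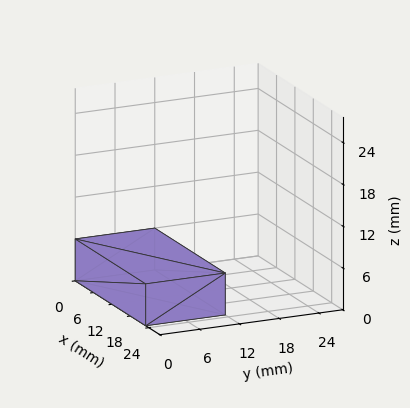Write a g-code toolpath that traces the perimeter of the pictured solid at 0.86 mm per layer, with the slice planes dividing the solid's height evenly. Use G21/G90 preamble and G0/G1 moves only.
Reading the render: the shape is a rectangular box, roughly 23 × 12 mm footprint and 6 mm tall (dimensions read to the nearest mm from the axis ticks). For the g-code, the solid's height is divided into equal slices at the stated Δz and each level perimeter traced with G1 moves after a G0 lift.

; perimeter-only toolpath
G21 ; units = mm
G90 ; absolute positioning
G28 ; home
; layer 1
G0 Z0.86
G0 X0.00 Y0.00
G1 X23.00 Y0.00
G1 X23.00 Y12.00
G1 X0.00 Y12.00
G1 X0.00 Y0.00
; layer 2
G0 Z1.71
G0 X0.00 Y0.00
G1 X23.00 Y0.00
G1 X23.00 Y12.00
G1 X0.00 Y12.00
G1 X0.00 Y0.00
; layer 3
G0 Z2.57
G0 X0.00 Y0.00
G1 X23.00 Y0.00
G1 X23.00 Y12.00
G1 X0.00 Y12.00
G1 X0.00 Y0.00
; layer 4
G0 Z3.43
G0 X0.00 Y0.00
G1 X23.00 Y0.00
G1 X23.00 Y12.00
G1 X0.00 Y12.00
G1 X0.00 Y0.00
; layer 5
G0 Z4.29
G0 X0.00 Y0.00
G1 X23.00 Y0.00
G1 X23.00 Y12.00
G1 X0.00 Y12.00
G1 X0.00 Y0.00
; layer 6
G0 Z5.14
G0 X0.00 Y0.00
G1 X23.00 Y0.00
G1 X23.00 Y12.00
G1 X0.00 Y12.00
G1 X0.00 Y0.00
; layer 7
G0 Z6.00
G0 X0.00 Y0.00
G1 X23.00 Y0.00
G1 X23.00 Y12.00
G1 X0.00 Y12.00
G1 X0.00 Y0.00
M2 ; end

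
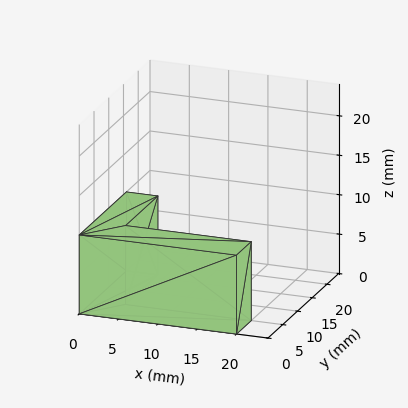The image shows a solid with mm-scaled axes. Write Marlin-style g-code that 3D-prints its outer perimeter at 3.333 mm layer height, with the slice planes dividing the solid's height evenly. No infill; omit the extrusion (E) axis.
Reading the render: the shape is an L-shaped prism: outer 20 × 16 mm, arm thicknesses ≈ 5 mm (horizontal) and 4 mm (vertical), extruded 10 mm in z (dimensions read to the nearest mm from the axis ticks). For the g-code, the solid's height is divided into equal slices at the stated Δz and each level perimeter traced with G1 moves after a G0 lift.

; perimeter-only toolpath
G21 ; units = mm
G90 ; absolute positioning
G28 ; home
; layer 1
G0 Z3.333
G0 X0.000 Y0.000
G1 X20.000 Y0.000
G1 X20.000 Y5.000
G1 X4.000 Y5.000
G1 X4.000 Y16.000
G1 X0.000 Y16.000
G1 X0.000 Y0.000
; layer 2
G0 Z6.667
G0 X0.000 Y0.000
G1 X20.000 Y0.000
G1 X20.000 Y5.000
G1 X4.000 Y5.000
G1 X4.000 Y16.000
G1 X0.000 Y16.000
G1 X0.000 Y0.000
; layer 3
G0 Z10.000
G0 X0.000 Y0.000
G1 X20.000 Y0.000
G1 X20.000 Y5.000
G1 X4.000 Y5.000
G1 X4.000 Y16.000
G1 X0.000 Y16.000
G1 X0.000 Y0.000
M2 ; end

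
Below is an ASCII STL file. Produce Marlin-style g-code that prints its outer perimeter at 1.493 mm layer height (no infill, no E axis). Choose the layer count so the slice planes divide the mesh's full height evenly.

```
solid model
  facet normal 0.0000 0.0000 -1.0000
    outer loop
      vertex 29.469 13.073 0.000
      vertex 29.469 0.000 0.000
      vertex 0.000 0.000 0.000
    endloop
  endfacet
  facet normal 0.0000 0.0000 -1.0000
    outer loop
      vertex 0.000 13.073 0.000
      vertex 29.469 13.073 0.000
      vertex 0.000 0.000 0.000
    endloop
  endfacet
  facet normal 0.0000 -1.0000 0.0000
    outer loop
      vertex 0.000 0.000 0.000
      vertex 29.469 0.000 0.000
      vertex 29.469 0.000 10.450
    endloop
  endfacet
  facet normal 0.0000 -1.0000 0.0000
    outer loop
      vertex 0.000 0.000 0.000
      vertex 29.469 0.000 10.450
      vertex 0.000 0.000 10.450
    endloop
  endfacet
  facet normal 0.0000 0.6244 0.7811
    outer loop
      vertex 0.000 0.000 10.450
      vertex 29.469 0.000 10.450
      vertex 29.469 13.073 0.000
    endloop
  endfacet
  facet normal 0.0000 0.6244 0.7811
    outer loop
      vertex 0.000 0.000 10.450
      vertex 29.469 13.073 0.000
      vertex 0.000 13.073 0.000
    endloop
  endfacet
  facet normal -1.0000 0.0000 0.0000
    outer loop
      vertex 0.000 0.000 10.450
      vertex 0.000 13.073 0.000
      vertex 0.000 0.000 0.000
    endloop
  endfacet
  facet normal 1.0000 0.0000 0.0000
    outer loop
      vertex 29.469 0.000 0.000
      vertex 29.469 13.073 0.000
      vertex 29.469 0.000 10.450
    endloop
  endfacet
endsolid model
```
; perimeter-only toolpath
G21 ; units = mm
G90 ; absolute positioning
G28 ; home
; layer 1
G0 Z1.493
G0 X0.000 Y0.000
G1 X29.469 Y0.000
G1 X29.469 Y11.205
G1 X0.000 Y11.205
G1 X0.000 Y0.000
; layer 2
G0 Z2.986
G0 X0.000 Y0.000
G1 X29.469 Y0.000
G1 X29.469 Y9.338
G1 X0.000 Y9.338
G1 X0.000 Y0.000
; layer 3
G0 Z4.479
G0 X0.000 Y0.000
G1 X29.469 Y0.000
G1 X29.469 Y7.470
G1 X0.000 Y7.470
G1 X0.000 Y0.000
; layer 4
G0 Z5.971
G0 X0.000 Y0.000
G1 X29.469 Y0.000
G1 X29.469 Y5.603
G1 X0.000 Y5.603
G1 X0.000 Y0.000
; layer 5
G0 Z7.464
G0 X0.000 Y0.000
G1 X29.469 Y0.000
G1 X29.469 Y3.735
G1 X0.000 Y3.735
G1 X0.000 Y0.000
; layer 6
G0 Z8.957
G0 X0.000 Y0.000
G1 X29.469 Y0.000
G1 X29.469 Y1.868
G1 X0.000 Y1.868
G1 X0.000 Y0.000
M2 ; end

The solid is a wedge (ramp): 29.5 × 13.1 mm base, rising to 10.4 mm along the y=0 edge and sloping linearly to z=0 at y=13.1. Slicing at Δz = 1.493 mm — 7 equal slices spanning the solid's height, so layer i sits at z = i·h/7 — gives 6 non-empty perimeters. Each is a 4-segment closed polygon; G0 lifts to the layer z and rapids to the start vertex, then G1 traces the edges. The cross-section shrinks linearly with z (the slice at the apex is degenerate and omitted).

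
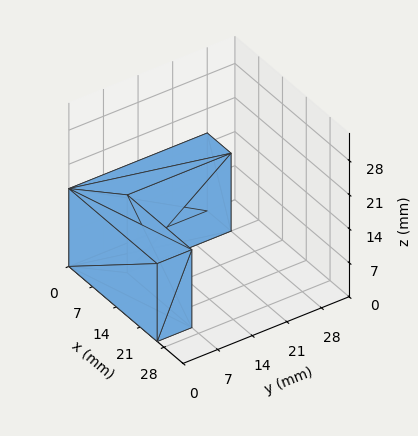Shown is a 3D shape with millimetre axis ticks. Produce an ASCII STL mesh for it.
Reading the render: the shape is an L-shaped prism: outer 26 × 28 mm, arm thicknesses ≈ 7 mm (horizontal) and 7 mm (vertical), extruded 16 mm in z (dimensions read to the nearest mm from the axis ticks). For the STL, each face is triangulated and given an outward normal.

solid part
  facet normal 0.0000 0.0000 -1.0000
    outer loop
      vertex 26.00 7.00 0.00
      vertex 26.00 0.00 0.00
      vertex 0.00 0.00 0.00
    endloop
  endfacet
  facet normal 0.0000 0.0000 -1.0000
    outer loop
      vertex 7.00 7.00 0.00
      vertex 26.00 7.00 0.00
      vertex 0.00 0.00 0.00
    endloop
  endfacet
  facet normal 0.0000 0.0000 -1.0000
    outer loop
      vertex 7.00 28.00 0.00
      vertex 7.00 7.00 0.00
      vertex 0.00 0.00 0.00
    endloop
  endfacet
  facet normal 0.0000 0.0000 -1.0000
    outer loop
      vertex 0.00 28.00 0.00
      vertex 7.00 28.00 0.00
      vertex 0.00 0.00 0.00
    endloop
  endfacet
  facet normal 0.0000 0.0000 1.0000
    outer loop
      vertex 0.00 0.00 16.00
      vertex 26.00 0.00 16.00
      vertex 26.00 7.00 16.00
    endloop
  endfacet
  facet normal 0.0000 0.0000 1.0000
    outer loop
      vertex 0.00 0.00 16.00
      vertex 26.00 7.00 16.00
      vertex 7.00 7.00 16.00
    endloop
  endfacet
  facet normal 0.0000 0.0000 1.0000
    outer loop
      vertex 0.00 0.00 16.00
      vertex 7.00 7.00 16.00
      vertex 7.00 28.00 16.00
    endloop
  endfacet
  facet normal 0.0000 0.0000 1.0000
    outer loop
      vertex 0.00 0.00 16.00
      vertex 7.00 28.00 16.00
      vertex 0.00 28.00 16.00
    endloop
  endfacet
  facet normal 0.0000 -1.0000 0.0000
    outer loop
      vertex 0.00 0.00 0.00
      vertex 26.00 0.00 0.00
      vertex 26.00 0.00 16.00
    endloop
  endfacet
  facet normal 0.0000 -1.0000 0.0000
    outer loop
      vertex 0.00 0.00 0.00
      vertex 26.00 0.00 16.00
      vertex 0.00 0.00 16.00
    endloop
  endfacet
  facet normal 1.0000 0.0000 0.0000
    outer loop
      vertex 26.00 0.00 0.00
      vertex 26.00 7.00 0.00
      vertex 26.00 7.00 16.00
    endloop
  endfacet
  facet normal 1.0000 0.0000 0.0000
    outer loop
      vertex 26.00 0.00 0.00
      vertex 26.00 7.00 16.00
      vertex 26.00 0.00 16.00
    endloop
  endfacet
  facet normal 0.0000 1.0000 0.0000
    outer loop
      vertex 26.00 7.00 0.00
      vertex 7.00 7.00 0.00
      vertex 7.00 7.00 16.00
    endloop
  endfacet
  facet normal 0.0000 1.0000 0.0000
    outer loop
      vertex 26.00 7.00 0.00
      vertex 7.00 7.00 16.00
      vertex 26.00 7.00 16.00
    endloop
  endfacet
  facet normal 1.0000 0.0000 0.0000
    outer loop
      vertex 7.00 7.00 0.00
      vertex 7.00 28.00 0.00
      vertex 7.00 28.00 16.00
    endloop
  endfacet
  facet normal 1.0000 0.0000 0.0000
    outer loop
      vertex 7.00 7.00 0.00
      vertex 7.00 28.00 16.00
      vertex 7.00 7.00 16.00
    endloop
  endfacet
  facet normal 0.0000 1.0000 0.0000
    outer loop
      vertex 7.00 28.00 0.00
      vertex 0.00 28.00 0.00
      vertex 0.00 28.00 16.00
    endloop
  endfacet
  facet normal 0.0000 1.0000 0.0000
    outer loop
      vertex 7.00 28.00 0.00
      vertex 0.00 28.00 16.00
      vertex 7.00 28.00 16.00
    endloop
  endfacet
  facet normal -1.0000 0.0000 0.0000
    outer loop
      vertex 0.00 28.00 0.00
      vertex 0.00 0.00 0.00
      vertex 0.00 0.00 16.00
    endloop
  endfacet
  facet normal -1.0000 0.0000 0.0000
    outer loop
      vertex 0.00 28.00 0.00
      vertex 0.00 0.00 16.00
      vertex 0.00 28.00 16.00
    endloop
  endfacet
endsolid part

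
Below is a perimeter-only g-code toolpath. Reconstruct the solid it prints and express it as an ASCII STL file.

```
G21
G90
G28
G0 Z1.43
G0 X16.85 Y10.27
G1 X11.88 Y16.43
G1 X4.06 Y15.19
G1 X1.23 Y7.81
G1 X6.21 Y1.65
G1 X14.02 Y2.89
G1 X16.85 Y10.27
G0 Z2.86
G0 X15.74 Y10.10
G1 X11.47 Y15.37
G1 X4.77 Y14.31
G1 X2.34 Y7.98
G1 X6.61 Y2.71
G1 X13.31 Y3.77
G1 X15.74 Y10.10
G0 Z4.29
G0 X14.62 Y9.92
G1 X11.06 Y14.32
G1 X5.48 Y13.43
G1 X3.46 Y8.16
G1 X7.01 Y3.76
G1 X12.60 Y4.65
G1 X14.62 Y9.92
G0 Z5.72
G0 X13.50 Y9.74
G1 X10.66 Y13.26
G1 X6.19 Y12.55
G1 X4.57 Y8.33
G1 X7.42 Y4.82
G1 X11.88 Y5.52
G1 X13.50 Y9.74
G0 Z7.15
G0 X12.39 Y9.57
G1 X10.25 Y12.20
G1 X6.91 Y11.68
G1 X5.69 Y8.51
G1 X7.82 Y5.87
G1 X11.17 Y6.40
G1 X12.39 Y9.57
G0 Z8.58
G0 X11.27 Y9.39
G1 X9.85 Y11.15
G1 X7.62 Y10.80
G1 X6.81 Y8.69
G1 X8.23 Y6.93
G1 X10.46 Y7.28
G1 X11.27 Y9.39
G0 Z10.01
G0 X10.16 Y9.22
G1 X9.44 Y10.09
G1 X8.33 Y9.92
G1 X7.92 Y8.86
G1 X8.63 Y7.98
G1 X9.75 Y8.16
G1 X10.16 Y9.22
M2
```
solid part
  facet normal 0.0000 0.0000 -1.0000
    outer loop
      vertex 3.35 16.07 0.00
      vertex 12.28 17.48 0.00
      vertex 17.97 10.45 0.00
    endloop
  endfacet
  facet normal 0.0000 0.0000 -1.0000
    outer loop
      vertex 0.11 7.63 0.00
      vertex 3.35 16.07 0.00
      vertex 17.97 10.45 0.00
    endloop
  endfacet
  facet normal 0.0000 0.0000 -1.0000
    outer loop
      vertex 5.80 0.60 0.00
      vertex 0.11 7.63 0.00
      vertex 17.97 10.45 0.00
    endloop
  endfacet
  facet normal 0.0000 0.0000 -1.0000
    outer loop
      vertex 14.73 2.01 0.00
      vertex 5.80 0.60 0.00
      vertex 17.97 10.45 0.00
    endloop
  endfacet
  facet normal 0.6415 0.5192 0.5647
    outer loop
      vertex 17.97 10.45 0.00
      vertex 12.28 17.48 0.00
      vertex 9.04 9.04 11.44
    endloop
  endfacet
  facet normal -0.1287 0.8151 0.5649
    outer loop
      vertex 12.28 17.48 0.00
      vertex 3.35 16.07 0.00
      vertex 9.04 9.04 11.44
    endloop
  endfacet
  facet normal -0.7704 0.2957 0.5649
    outer loop
      vertex 3.35 16.07 0.00
      vertex 0.11 7.63 0.00
      vertex 9.04 9.04 11.44
    endloop
  endfacet
  facet normal -0.6415 -0.5192 0.5647
    outer loop
      vertex 0.11 7.63 0.00
      vertex 5.80 0.60 0.00
      vertex 9.04 9.04 11.44
    endloop
  endfacet
  facet normal 0.1287 -0.8151 0.5649
    outer loop
      vertex 5.80 0.60 0.00
      vertex 14.73 2.01 0.00
      vertex 9.04 9.04 11.44
    endloop
  endfacet
  facet normal 0.7704 -0.2957 0.5649
    outer loop
      vertex 14.73 2.01 0.00
      vertex 17.97 10.45 0.00
      vertex 9.04 9.04 11.44
    endloop
  endfacet
endsolid part

The G0 Z moves step by Δz≈1.43 mm. The G1 loops shrink linearly with z, so the solid tapers from its base footprint up to z≈11.4. Closing with a flat bottom cap and the tapered top and triangulating gives 10 facets — a regular 6-sided pyramid, base circumscribed radius ≈ 9.04 mm, apex at z ≈ 11.4 mm.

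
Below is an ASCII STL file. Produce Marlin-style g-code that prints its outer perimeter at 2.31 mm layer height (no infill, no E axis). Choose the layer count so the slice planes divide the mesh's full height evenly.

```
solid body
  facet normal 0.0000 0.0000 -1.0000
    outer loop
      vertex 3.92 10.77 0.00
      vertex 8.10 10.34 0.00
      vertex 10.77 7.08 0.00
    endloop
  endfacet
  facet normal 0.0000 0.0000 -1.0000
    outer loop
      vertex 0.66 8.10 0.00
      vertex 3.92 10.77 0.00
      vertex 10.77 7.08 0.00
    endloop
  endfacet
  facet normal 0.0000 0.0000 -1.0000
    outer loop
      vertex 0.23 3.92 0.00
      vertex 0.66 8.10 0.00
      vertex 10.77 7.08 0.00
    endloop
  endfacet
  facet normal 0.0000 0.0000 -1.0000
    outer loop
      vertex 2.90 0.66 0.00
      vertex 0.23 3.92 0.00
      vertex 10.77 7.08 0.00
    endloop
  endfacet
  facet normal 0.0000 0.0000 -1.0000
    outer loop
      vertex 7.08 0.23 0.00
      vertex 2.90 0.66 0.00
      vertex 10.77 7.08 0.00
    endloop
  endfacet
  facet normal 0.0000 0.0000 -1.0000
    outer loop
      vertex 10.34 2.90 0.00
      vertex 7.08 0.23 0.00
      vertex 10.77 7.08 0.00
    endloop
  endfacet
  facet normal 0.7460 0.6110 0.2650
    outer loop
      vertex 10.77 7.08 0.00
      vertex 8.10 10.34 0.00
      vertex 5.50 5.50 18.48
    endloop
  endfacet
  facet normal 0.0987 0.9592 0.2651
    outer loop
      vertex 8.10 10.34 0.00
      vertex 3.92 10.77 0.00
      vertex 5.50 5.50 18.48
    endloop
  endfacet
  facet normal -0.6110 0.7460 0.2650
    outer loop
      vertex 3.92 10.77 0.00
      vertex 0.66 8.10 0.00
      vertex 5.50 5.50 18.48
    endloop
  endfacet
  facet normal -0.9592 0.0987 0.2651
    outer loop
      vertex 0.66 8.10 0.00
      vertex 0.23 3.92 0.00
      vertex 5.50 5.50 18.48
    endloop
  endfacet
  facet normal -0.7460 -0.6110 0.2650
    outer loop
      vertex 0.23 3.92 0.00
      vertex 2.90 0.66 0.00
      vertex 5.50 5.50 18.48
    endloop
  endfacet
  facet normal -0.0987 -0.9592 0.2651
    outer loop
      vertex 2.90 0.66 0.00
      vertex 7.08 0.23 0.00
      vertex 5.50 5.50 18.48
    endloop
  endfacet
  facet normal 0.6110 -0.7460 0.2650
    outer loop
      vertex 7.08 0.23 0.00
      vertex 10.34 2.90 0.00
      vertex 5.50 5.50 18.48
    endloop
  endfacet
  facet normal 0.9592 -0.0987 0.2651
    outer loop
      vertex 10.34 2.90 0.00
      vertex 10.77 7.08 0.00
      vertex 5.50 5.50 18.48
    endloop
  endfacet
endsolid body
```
; perimeter-only toolpath
G21 ; units = mm
G90 ; absolute positioning
G28 ; home
; layer 1
G0 Z2.31
G0 X10.11 Y6.88
G1 X7.77 Y9.73
G1 X4.12 Y10.11
G1 X1.27 Y7.77
G1 X0.89 Y4.12
G1 X3.23 Y1.27
G1 X6.88 Y0.89
G1 X9.73 Y3.23
G1 X10.11 Y6.88
; layer 2
G0 Z4.62
G0 X9.45 Y6.69
G1 X7.45 Y9.13
G1 X4.31 Y9.45
G1 X1.87 Y7.45
G1 X1.55 Y4.31
G1 X3.55 Y1.87
G1 X6.69 Y1.55
G1 X9.13 Y3.55
G1 X9.45 Y6.69
; layer 3
G0 Z6.93
G0 X8.79 Y6.49
G1 X7.12 Y8.53
G1 X4.51 Y8.79
G1 X2.48 Y7.12
G1 X2.21 Y4.51
G1 X3.88 Y2.48
G1 X6.49 Y2.21
G1 X8.53 Y3.88
G1 X8.79 Y6.49
; layer 4
G0 Z9.24
G0 X8.13 Y6.29
G1 X6.80 Y7.92
G1 X4.71 Y8.13
G1 X3.08 Y6.80
G1 X2.87 Y4.71
G1 X4.20 Y3.08
G1 X6.29 Y2.87
G1 X7.92 Y4.20
G1 X8.13 Y6.29
; layer 5
G0 Z11.55
G0 X7.48 Y6.09
G1 X6.47 Y7.31
G1 X4.91 Y7.48
G1 X3.69 Y6.47
G1 X3.52 Y4.91
G1 X4.53 Y3.69
G1 X6.09 Y3.52
G1 X7.31 Y4.53
G1 X7.48 Y6.09
; layer 6
G0 Z13.86
G0 X6.82 Y5.89
G1 X6.15 Y6.71
G1 X5.11 Y6.82
G1 X4.29 Y6.15
G1 X4.18 Y5.11
G1 X4.85 Y4.29
G1 X5.89 Y4.18
G1 X6.71 Y4.85
G1 X6.82 Y5.89
; layer 7
G0 Z16.17
G0 X6.16 Y5.70
G1 X5.83 Y6.10
G1 X5.30 Y6.16
G1 X4.90 Y5.83
G1 X4.84 Y5.30
G1 X5.18 Y4.90
G1 X5.70 Y4.84
G1 X6.10 Y5.18
G1 X6.16 Y5.70
M2 ; end

The solid is a regular 8-sided pyramid, base circumscribed radius ≈ 5.5 mm, apex at z ≈ 18.5 mm. Slicing at Δz = 2.31 mm — 8 equal slices spanning the solid's height, so layer i sits at z = i·h/8 — gives 7 non-empty perimeters. Each is a 8-segment closed polygon; G0 lifts to the layer z and rapids to the start vertex, then G1 traces the edges. The cross-section shrinks linearly with z (the slice at the apex is degenerate and omitted).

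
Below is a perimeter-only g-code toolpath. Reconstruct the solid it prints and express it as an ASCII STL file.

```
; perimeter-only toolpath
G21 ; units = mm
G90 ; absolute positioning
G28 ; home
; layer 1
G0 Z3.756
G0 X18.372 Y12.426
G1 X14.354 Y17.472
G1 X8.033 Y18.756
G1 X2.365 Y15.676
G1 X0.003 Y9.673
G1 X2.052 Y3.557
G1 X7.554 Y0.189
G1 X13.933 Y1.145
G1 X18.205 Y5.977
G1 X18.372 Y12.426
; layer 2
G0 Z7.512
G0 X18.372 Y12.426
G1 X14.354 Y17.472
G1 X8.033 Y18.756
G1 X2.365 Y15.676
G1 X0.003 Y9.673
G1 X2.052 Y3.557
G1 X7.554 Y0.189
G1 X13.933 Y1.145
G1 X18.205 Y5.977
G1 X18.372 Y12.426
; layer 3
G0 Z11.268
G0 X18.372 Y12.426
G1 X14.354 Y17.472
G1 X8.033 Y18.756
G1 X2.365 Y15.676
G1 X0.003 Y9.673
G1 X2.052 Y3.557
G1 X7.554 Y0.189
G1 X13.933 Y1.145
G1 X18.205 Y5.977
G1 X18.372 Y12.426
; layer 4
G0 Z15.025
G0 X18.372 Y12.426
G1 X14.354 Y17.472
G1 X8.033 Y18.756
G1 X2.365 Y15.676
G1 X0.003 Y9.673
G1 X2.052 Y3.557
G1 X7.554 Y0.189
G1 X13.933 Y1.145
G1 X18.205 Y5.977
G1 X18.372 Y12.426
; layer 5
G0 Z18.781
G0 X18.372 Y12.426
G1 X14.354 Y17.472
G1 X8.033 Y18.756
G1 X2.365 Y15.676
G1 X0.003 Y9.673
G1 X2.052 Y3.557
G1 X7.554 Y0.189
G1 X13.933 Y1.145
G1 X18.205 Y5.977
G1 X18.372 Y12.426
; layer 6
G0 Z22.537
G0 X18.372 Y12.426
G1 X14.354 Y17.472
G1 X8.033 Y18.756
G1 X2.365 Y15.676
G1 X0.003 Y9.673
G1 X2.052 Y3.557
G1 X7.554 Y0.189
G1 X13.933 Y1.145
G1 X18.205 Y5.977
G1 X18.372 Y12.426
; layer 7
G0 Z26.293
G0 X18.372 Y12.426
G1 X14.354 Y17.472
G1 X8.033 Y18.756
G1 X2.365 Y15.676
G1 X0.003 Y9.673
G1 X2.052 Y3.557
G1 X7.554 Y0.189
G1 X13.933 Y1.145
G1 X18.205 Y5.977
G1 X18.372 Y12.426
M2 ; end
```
solid part
  facet normal 0.0000 0.0000 -1.0000
    outer loop
      vertex 8.033 18.756 0.000
      vertex 14.354 17.472 0.000
      vertex 18.372 12.426 0.000
    endloop
  endfacet
  facet normal 0.0000 0.0000 -1.0000
    outer loop
      vertex 2.365 15.676 0.000
      vertex 8.033 18.756 0.000
      vertex 18.372 12.426 0.000
    endloop
  endfacet
  facet normal 0.0000 0.0000 -1.0000
    outer loop
      vertex 0.003 9.673 0.000
      vertex 2.365 15.676 0.000
      vertex 18.372 12.426 0.000
    endloop
  endfacet
  facet normal 0.0000 0.0000 -1.0000
    outer loop
      vertex 2.052 3.557 0.000
      vertex 0.003 9.673 0.000
      vertex 18.372 12.426 0.000
    endloop
  endfacet
  facet normal 0.0000 0.0000 -1.0000
    outer loop
      vertex 7.554 0.189 0.000
      vertex 2.052 3.557 0.000
      vertex 18.372 12.426 0.000
    endloop
  endfacet
  facet normal 0.0000 0.0000 -1.0000
    outer loop
      vertex 13.933 1.145 0.000
      vertex 7.554 0.189 0.000
      vertex 18.372 12.426 0.000
    endloop
  endfacet
  facet normal 0.0000 0.0000 -1.0000
    outer loop
      vertex 18.205 5.977 0.000
      vertex 13.933 1.145 0.000
      vertex 18.372 12.426 0.000
    endloop
  endfacet
  facet normal 0.0000 0.0000 1.0000
    outer loop
      vertex 18.372 12.426 26.293
      vertex 14.354 17.472 26.293
      vertex 8.033 18.756 26.293
    endloop
  endfacet
  facet normal 0.0000 0.0000 1.0000
    outer loop
      vertex 18.372 12.426 26.293
      vertex 8.033 18.756 26.293
      vertex 2.365 15.676 26.293
    endloop
  endfacet
  facet normal 0.0000 0.0000 1.0000
    outer loop
      vertex 18.372 12.426 26.293
      vertex 2.365 15.676 26.293
      vertex 0.003 9.673 26.293
    endloop
  endfacet
  facet normal 0.0000 0.0000 1.0000
    outer loop
      vertex 18.372 12.426 26.293
      vertex 0.003 9.673 26.293
      vertex 2.052 3.557 26.293
    endloop
  endfacet
  facet normal 0.0000 0.0000 1.0000
    outer loop
      vertex 18.372 12.426 26.293
      vertex 2.052 3.557 26.293
      vertex 7.554 0.189 26.293
    endloop
  endfacet
  facet normal 0.0000 0.0000 1.0000
    outer loop
      vertex 18.372 12.426 26.293
      vertex 7.554 0.189 26.293
      vertex 13.933 1.145 26.293
    endloop
  endfacet
  facet normal 0.0000 0.0000 1.0000
    outer loop
      vertex 18.372 12.426 26.293
      vertex 13.933 1.145 26.293
      vertex 18.205 5.977 26.293
    endloop
  endfacet
  facet normal 0.7823 0.6229 0.0000
    outer loop
      vertex 18.372 12.426 0.000
      vertex 14.354 17.472 0.000
      vertex 14.354 17.472 26.293
    endloop
  endfacet
  facet normal 0.7823 0.6229 0.0000
    outer loop
      vertex 18.372 12.426 0.000
      vertex 14.354 17.472 26.293
      vertex 18.372 12.426 26.293
    endloop
  endfacet
  facet normal 0.1991 0.9800 0.0000
    outer loop
      vertex 14.354 17.472 0.000
      vertex 8.033 18.756 0.000
      vertex 8.033 18.756 26.293
    endloop
  endfacet
  facet normal 0.1991 0.9800 0.0000
    outer loop
      vertex 14.354 17.472 0.000
      vertex 8.033 18.756 26.293
      vertex 14.354 17.472 26.293
    endloop
  endfacet
  facet normal -0.4775 0.8787 0.0000
    outer loop
      vertex 8.033 18.756 0.000
      vertex 2.365 15.676 0.000
      vertex 2.365 15.676 26.293
    endloop
  endfacet
  facet normal -0.4775 0.8787 0.0000
    outer loop
      vertex 8.033 18.756 0.000
      vertex 2.365 15.676 26.293
      vertex 8.033 18.756 26.293
    endloop
  endfacet
  facet normal -0.9306 0.3661 0.0000
    outer loop
      vertex 2.365 15.676 0.000
      vertex 0.003 9.673 0.000
      vertex 0.003 9.673 26.293
    endloop
  endfacet
  facet normal -0.9306 0.3661 0.0000
    outer loop
      vertex 2.365 15.676 0.000
      vertex 0.003 9.673 26.293
      vertex 2.365 15.676 26.293
    endloop
  endfacet
  facet normal -0.9482 -0.3177 0.0000
    outer loop
      vertex 0.003 9.673 0.000
      vertex 2.052 3.557 0.000
      vertex 2.052 3.557 26.293
    endloop
  endfacet
  facet normal -0.9482 -0.3177 0.0000
    outer loop
      vertex 0.003 9.673 0.000
      vertex 2.052 3.557 26.293
      vertex 0.003 9.673 26.293
    endloop
  endfacet
  facet normal -0.5221 -0.8529 0.0000
    outer loop
      vertex 2.052 3.557 0.000
      vertex 7.554 0.189 0.000
      vertex 7.554 0.189 26.293
    endloop
  endfacet
  facet normal -0.5221 -0.8529 0.0000
    outer loop
      vertex 2.052 3.557 0.000
      vertex 7.554 0.189 26.293
      vertex 2.052 3.557 26.293
    endloop
  endfacet
  facet normal 0.1482 -0.9890 0.0000
    outer loop
      vertex 7.554 0.189 0.000
      vertex 13.933 1.145 0.000
      vertex 13.933 1.145 26.293
    endloop
  endfacet
  facet normal 0.1482 -0.9890 0.0000
    outer loop
      vertex 7.554 0.189 0.000
      vertex 13.933 1.145 26.293
      vertex 7.554 0.189 26.293
    endloop
  endfacet
  facet normal 0.7492 -0.6624 0.0000
    outer loop
      vertex 13.933 1.145 0.000
      vertex 18.205 5.977 0.000
      vertex 18.205 5.977 26.293
    endloop
  endfacet
  facet normal 0.7492 -0.6624 0.0000
    outer loop
      vertex 13.933 1.145 0.000
      vertex 18.205 5.977 26.293
      vertex 13.933 1.145 26.293
    endloop
  endfacet
  facet normal 0.9997 -0.0259 0.0000
    outer loop
      vertex 18.205 5.977 0.000
      vertex 18.372 12.426 0.000
      vertex 18.372 12.426 26.293
    endloop
  endfacet
  facet normal 0.9997 -0.0259 0.0000
    outer loop
      vertex 18.205 5.977 0.000
      vertex 18.372 12.426 26.293
      vertex 18.205 5.977 26.293
    endloop
  endfacet
endsolid part

The G0 Z moves step by Δz≈3.756 mm. Every layer's G1 loop is the same polygon, so the solid is a straight extrusion of it from z=0 to z≈26.3. Closing with flat bottom and top caps and triangulating gives 32 facets — a regular 9-sided prism (a cylinder approximated with 9 flat sides), circumscribed radius ≈ 9.43 mm, height ≈ 26.3 mm.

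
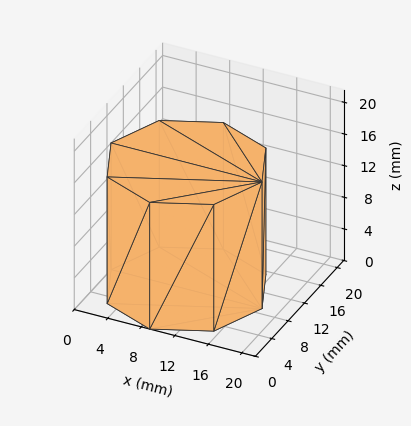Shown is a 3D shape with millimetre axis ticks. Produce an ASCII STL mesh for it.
Reading the render: the shape is a regular 8-sided prism (a cylinder approximated with 8 flat sides), circumscribed radius ≈ 9 mm, height ≈ 16 mm (dimensions read to the nearest mm from the axis ticks). For the STL, each face is triangulated and given an outward normal.

solid part
  facet normal 0.0000 0.0000 -1.0000
    outer loop
      vertex 9.00 18.00 0.00
      vertex 15.36 15.36 0.00
      vertex 18.00 9.00 0.00
    endloop
  endfacet
  facet normal 0.0000 0.0000 -1.0000
    outer loop
      vertex 2.64 15.36 0.00
      vertex 9.00 18.00 0.00
      vertex 18.00 9.00 0.00
    endloop
  endfacet
  facet normal 0.0000 0.0000 -1.0000
    outer loop
      vertex 0.00 9.00 0.00
      vertex 2.64 15.36 0.00
      vertex 18.00 9.00 0.00
    endloop
  endfacet
  facet normal 0.0000 0.0000 -1.0000
    outer loop
      vertex 2.64 2.64 0.00
      vertex 0.00 9.00 0.00
      vertex 18.00 9.00 0.00
    endloop
  endfacet
  facet normal 0.0000 0.0000 -1.0000
    outer loop
      vertex 9.00 0.00 0.00
      vertex 2.64 2.64 0.00
      vertex 18.00 9.00 0.00
    endloop
  endfacet
  facet normal 0.0000 0.0000 -1.0000
    outer loop
      vertex 15.36 2.64 0.00
      vertex 9.00 0.00 0.00
      vertex 18.00 9.00 0.00
    endloop
  endfacet
  facet normal 0.0000 0.0000 1.0000
    outer loop
      vertex 18.00 9.00 16.00
      vertex 15.36 15.36 16.00
      vertex 9.00 18.00 16.00
    endloop
  endfacet
  facet normal 0.0000 0.0000 1.0000
    outer loop
      vertex 18.00 9.00 16.00
      vertex 9.00 18.00 16.00
      vertex 2.64 15.36 16.00
    endloop
  endfacet
  facet normal 0.0000 0.0000 1.0000
    outer loop
      vertex 18.00 9.00 16.00
      vertex 2.64 15.36 16.00
      vertex 0.00 9.00 16.00
    endloop
  endfacet
  facet normal 0.0000 0.0000 1.0000
    outer loop
      vertex 18.00 9.00 16.00
      vertex 0.00 9.00 16.00
      vertex 2.64 2.64 16.00
    endloop
  endfacet
  facet normal 0.0000 0.0000 1.0000
    outer loop
      vertex 18.00 9.00 16.00
      vertex 2.64 2.64 16.00
      vertex 9.00 0.00 16.00
    endloop
  endfacet
  facet normal 0.0000 0.0000 1.0000
    outer loop
      vertex 18.00 9.00 16.00
      vertex 9.00 0.00 16.00
      vertex 15.36 2.64 16.00
    endloop
  endfacet
  facet normal 0.9236 0.3834 0.0000
    outer loop
      vertex 18.00 9.00 0.00
      vertex 15.36 15.36 0.00
      vertex 15.36 15.36 16.00
    endloop
  endfacet
  facet normal 0.9236 0.3834 0.0000
    outer loop
      vertex 18.00 9.00 0.00
      vertex 15.36 15.36 16.00
      vertex 18.00 9.00 16.00
    endloop
  endfacet
  facet normal 0.3834 0.9236 0.0000
    outer loop
      vertex 15.36 15.36 0.00
      vertex 9.00 18.00 0.00
      vertex 9.00 18.00 16.00
    endloop
  endfacet
  facet normal 0.3834 0.9236 0.0000
    outer loop
      vertex 15.36 15.36 0.00
      vertex 9.00 18.00 16.00
      vertex 15.36 15.36 16.00
    endloop
  endfacet
  facet normal -0.3834 0.9236 0.0000
    outer loop
      vertex 9.00 18.00 0.00
      vertex 2.64 15.36 0.00
      vertex 2.64 15.36 16.00
    endloop
  endfacet
  facet normal -0.3834 0.9236 0.0000
    outer loop
      vertex 9.00 18.00 0.00
      vertex 2.64 15.36 16.00
      vertex 9.00 18.00 16.00
    endloop
  endfacet
  facet normal -0.9236 0.3834 0.0000
    outer loop
      vertex 2.64 15.36 0.00
      vertex 0.00 9.00 0.00
      vertex 0.00 9.00 16.00
    endloop
  endfacet
  facet normal -0.9236 0.3834 0.0000
    outer loop
      vertex 2.64 15.36 0.00
      vertex 0.00 9.00 16.00
      vertex 2.64 15.36 16.00
    endloop
  endfacet
  facet normal -0.9236 -0.3834 0.0000
    outer loop
      vertex 0.00 9.00 0.00
      vertex 2.64 2.64 0.00
      vertex 2.64 2.64 16.00
    endloop
  endfacet
  facet normal -0.9236 -0.3834 0.0000
    outer loop
      vertex 0.00 9.00 0.00
      vertex 2.64 2.64 16.00
      vertex 0.00 9.00 16.00
    endloop
  endfacet
  facet normal -0.3834 -0.9236 0.0000
    outer loop
      vertex 2.64 2.64 0.00
      vertex 9.00 0.00 0.00
      vertex 9.00 0.00 16.00
    endloop
  endfacet
  facet normal -0.3834 -0.9236 0.0000
    outer loop
      vertex 2.64 2.64 0.00
      vertex 9.00 0.00 16.00
      vertex 2.64 2.64 16.00
    endloop
  endfacet
  facet normal 0.3834 -0.9236 0.0000
    outer loop
      vertex 9.00 0.00 0.00
      vertex 15.36 2.64 0.00
      vertex 15.36 2.64 16.00
    endloop
  endfacet
  facet normal 0.3834 -0.9236 0.0000
    outer loop
      vertex 9.00 0.00 0.00
      vertex 15.36 2.64 16.00
      vertex 9.00 0.00 16.00
    endloop
  endfacet
  facet normal 0.9236 -0.3834 0.0000
    outer loop
      vertex 15.36 2.64 0.00
      vertex 18.00 9.00 0.00
      vertex 18.00 9.00 16.00
    endloop
  endfacet
  facet normal 0.9236 -0.3834 0.0000
    outer loop
      vertex 15.36 2.64 0.00
      vertex 18.00 9.00 16.00
      vertex 15.36 2.64 16.00
    endloop
  endfacet
endsolid part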